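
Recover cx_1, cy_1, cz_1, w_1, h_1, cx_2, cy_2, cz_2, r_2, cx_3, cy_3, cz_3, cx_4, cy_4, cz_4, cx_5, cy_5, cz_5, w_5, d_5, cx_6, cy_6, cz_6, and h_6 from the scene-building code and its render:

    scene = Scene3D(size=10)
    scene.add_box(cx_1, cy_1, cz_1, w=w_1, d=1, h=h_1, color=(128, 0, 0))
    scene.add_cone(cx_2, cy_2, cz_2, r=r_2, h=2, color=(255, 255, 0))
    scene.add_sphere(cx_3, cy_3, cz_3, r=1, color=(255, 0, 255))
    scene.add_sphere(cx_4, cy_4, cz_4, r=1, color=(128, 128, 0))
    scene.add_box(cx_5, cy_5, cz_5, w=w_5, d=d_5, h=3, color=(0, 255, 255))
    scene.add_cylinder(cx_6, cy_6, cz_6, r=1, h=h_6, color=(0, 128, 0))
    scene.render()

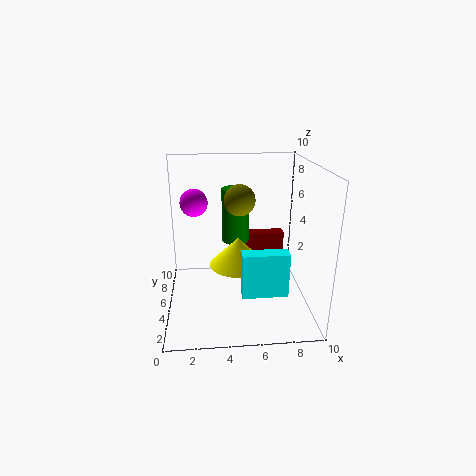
cx_1 = 6, cy_1 = 8, cz_1 = 2, w_1 = 3, h_1 = 2, cx_2 = 5, cy_2 = 5, cz_2 = 3, r_2 = 2, cx_3 = 2, cy_3 = 7, cz_3 = 7, cx_4 = 5, cy_4 = 4, cz_4 = 8, cx_5 = 5, cy_5 = 2, cz_5 = 2, w_5 = 3, d_5 = 1, cx_6 = 5, cy_6 = 7, cz_6 = 4, h_6 = 4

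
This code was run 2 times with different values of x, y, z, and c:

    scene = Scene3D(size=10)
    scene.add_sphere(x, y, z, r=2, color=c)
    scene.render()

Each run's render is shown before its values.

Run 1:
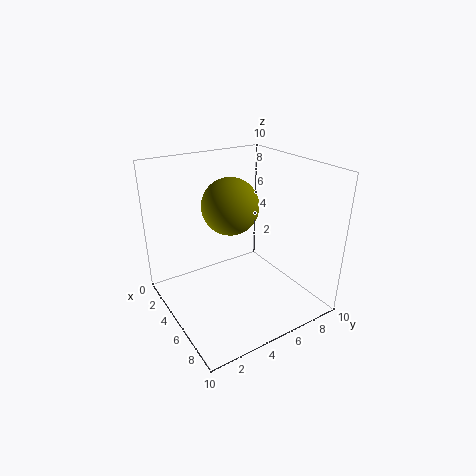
x = 4; y = 5; z = 7; c = 'olive'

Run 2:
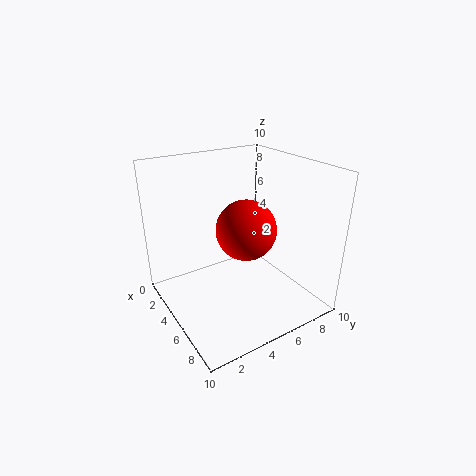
x = 6; y = 5; z = 6; c = 'red'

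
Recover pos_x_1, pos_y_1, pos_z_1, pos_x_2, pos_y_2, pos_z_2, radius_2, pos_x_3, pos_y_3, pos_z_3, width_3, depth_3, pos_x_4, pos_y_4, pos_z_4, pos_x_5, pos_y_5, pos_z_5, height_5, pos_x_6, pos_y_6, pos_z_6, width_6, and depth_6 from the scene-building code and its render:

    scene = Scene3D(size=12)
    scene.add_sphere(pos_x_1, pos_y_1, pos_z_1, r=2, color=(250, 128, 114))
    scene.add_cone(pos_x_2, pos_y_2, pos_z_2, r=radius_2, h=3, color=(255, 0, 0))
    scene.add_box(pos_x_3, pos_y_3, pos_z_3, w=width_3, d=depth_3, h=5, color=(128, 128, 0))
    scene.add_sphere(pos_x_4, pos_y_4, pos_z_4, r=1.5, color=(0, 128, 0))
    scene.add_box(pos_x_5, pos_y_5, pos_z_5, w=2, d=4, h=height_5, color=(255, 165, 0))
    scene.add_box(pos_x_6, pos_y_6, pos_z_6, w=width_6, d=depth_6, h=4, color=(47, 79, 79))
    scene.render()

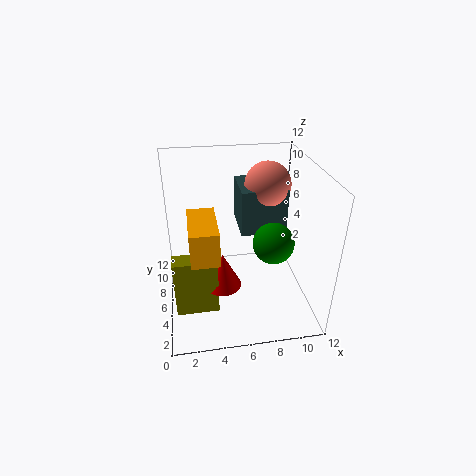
pos_x_1 = 9
pos_y_1 = 8.5
pos_z_1 = 9.5
pos_x_2 = 4.5
pos_y_2 = 4.5
pos_z_2 = 2.5
radius_2 = 1.5
pos_x_3 = 0.5
pos_y_3 = 3.5
pos_z_3 = 0.5
width_3 = 3.5
depth_3 = 1.5
pos_x_4 = 8
pos_y_4 = 2.5
pos_z_4 = 7.5
pos_x_5 = 2
pos_y_5 = 1
pos_z_5 = 7
height_5 = 2.5
pos_x_6 = 6.5
pos_y_6 = 7
pos_z_6 = 5.5
width_6 = 4
depth_6 = 4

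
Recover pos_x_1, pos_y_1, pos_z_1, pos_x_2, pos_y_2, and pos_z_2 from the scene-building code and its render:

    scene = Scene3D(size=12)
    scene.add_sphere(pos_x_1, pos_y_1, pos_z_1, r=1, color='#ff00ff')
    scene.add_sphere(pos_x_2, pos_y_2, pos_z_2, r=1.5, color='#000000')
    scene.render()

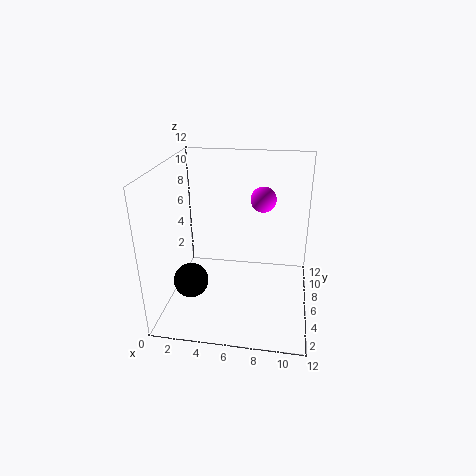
pos_x_1 = 8, pos_y_1 = 6, pos_z_1 = 9.5, pos_x_2 = 2, pos_y_2 = 5, pos_z_2 = 2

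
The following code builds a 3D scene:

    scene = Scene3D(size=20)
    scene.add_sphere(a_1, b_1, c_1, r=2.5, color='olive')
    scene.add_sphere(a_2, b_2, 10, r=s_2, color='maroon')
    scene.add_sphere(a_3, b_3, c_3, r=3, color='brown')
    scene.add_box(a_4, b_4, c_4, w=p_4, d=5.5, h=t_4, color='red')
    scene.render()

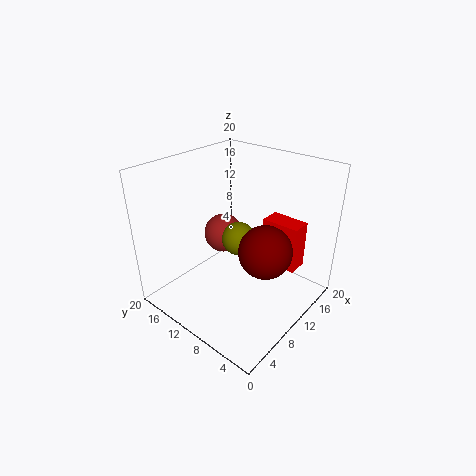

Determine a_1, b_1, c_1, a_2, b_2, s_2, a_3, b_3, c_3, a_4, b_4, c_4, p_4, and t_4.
a_1 = 12.5
b_1 = 12
c_1 = 8
a_2 = 9.5
b_2 = 5
s_2 = 3.5
a_3 = 13
b_3 = 15.5
c_3 = 7.5
a_4 = 14.5
b_4 = 3.5
c_4 = 4.5
p_4 = 3
t_4 = 7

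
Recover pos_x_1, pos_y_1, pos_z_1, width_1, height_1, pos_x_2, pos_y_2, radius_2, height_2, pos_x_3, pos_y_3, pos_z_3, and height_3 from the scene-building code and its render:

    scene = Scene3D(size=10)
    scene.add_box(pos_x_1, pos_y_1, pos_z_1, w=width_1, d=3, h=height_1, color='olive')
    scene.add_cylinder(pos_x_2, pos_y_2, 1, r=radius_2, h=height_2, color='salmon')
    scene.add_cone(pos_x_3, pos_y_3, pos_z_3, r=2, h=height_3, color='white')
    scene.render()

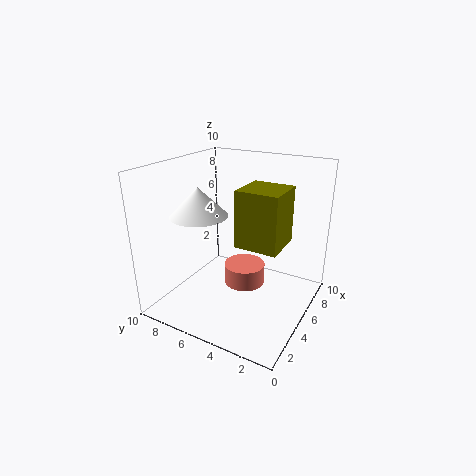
pos_x_1 = 4.5
pos_y_1 = 2
pos_z_1 = 4.5
width_1 = 3
height_1 = 4
pos_x_2 = 6
pos_y_2 = 5
radius_2 = 1.5
height_2 = 1.5
pos_x_3 = 4
pos_y_3 = 7.5
pos_z_3 = 6.5
height_3 = 2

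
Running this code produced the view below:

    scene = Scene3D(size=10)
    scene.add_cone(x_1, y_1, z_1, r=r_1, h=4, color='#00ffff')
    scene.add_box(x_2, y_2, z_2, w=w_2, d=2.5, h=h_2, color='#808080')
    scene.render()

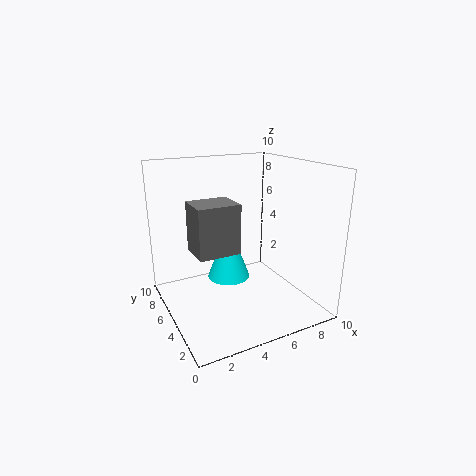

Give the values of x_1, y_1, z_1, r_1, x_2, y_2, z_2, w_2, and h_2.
x_1 = 4.5; y_1 = 5.5; z_1 = 2; r_1 = 1.5; x_2 = 2; y_2 = 4.5; z_2 = 4; w_2 = 3; h_2 = 3.5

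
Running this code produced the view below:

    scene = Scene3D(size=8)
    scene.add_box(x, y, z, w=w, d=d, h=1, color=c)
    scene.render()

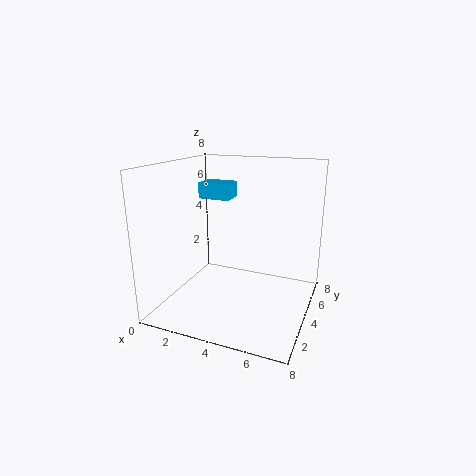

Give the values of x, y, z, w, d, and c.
x = 0.5; y = 6; z = 5.5; w = 2; d = 1.5; c = 'deepskyblue'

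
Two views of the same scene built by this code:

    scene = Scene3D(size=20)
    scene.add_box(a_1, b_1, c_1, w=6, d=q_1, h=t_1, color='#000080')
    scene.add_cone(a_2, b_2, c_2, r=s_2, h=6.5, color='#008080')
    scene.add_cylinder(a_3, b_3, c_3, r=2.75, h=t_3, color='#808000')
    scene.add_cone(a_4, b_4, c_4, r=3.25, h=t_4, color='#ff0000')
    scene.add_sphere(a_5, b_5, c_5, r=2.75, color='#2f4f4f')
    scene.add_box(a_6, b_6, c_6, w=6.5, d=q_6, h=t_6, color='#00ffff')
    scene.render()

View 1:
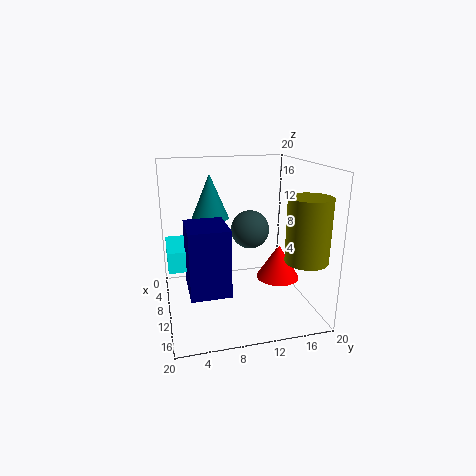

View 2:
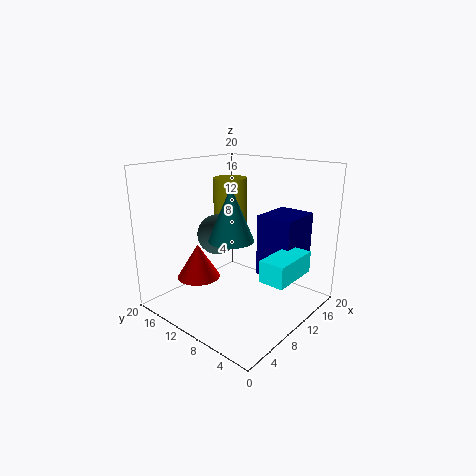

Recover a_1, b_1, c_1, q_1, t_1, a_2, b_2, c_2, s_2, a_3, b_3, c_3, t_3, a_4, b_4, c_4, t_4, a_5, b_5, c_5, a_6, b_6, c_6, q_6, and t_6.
a_1 = 11
b_1 = 2.5
c_1 = 5
q_1 = 5
t_1 = 8.5
a_2 = 5.25
b_2 = 7
c_2 = 11.75
s_2 = 2.75
a_3 = 16.5
b_3 = 17.25
c_3 = 8.5
t_3 = 8.25
a_4 = 8.5
b_4 = 16.75
c_4 = 2.5
t_4 = 5.25
a_5 = 8.25
b_5 = 12.25
c_5 = 10.5
a_6 = 6.25
b_6 = 0.25
c_6 = 7
q_6 = 3.25
t_6 = 2.75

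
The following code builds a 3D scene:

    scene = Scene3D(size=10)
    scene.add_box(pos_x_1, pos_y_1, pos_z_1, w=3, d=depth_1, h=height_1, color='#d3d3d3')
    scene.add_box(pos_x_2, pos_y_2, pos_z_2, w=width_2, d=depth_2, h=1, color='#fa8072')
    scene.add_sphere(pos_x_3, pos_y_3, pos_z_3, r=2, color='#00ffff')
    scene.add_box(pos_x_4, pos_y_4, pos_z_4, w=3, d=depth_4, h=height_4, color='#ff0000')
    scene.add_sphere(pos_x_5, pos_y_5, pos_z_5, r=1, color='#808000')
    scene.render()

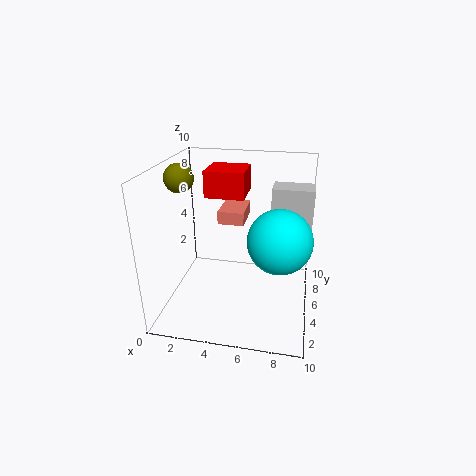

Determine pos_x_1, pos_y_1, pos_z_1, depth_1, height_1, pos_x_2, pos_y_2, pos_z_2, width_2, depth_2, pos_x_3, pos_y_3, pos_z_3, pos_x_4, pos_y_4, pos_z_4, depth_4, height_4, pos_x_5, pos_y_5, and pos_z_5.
pos_x_1 = 7, pos_y_1 = 7, pos_z_1 = 4, depth_1 = 2, height_1 = 4, pos_x_2 = 3, pos_y_2 = 7, pos_z_2 = 5, width_2 = 2, depth_2 = 3, pos_x_3 = 8, pos_y_3 = 3, pos_z_3 = 6, pos_x_4 = 2, pos_y_4 = 7, pos_z_4 = 7, depth_4 = 3, height_4 = 2, pos_x_5 = 1, pos_y_5 = 5, pos_z_5 = 9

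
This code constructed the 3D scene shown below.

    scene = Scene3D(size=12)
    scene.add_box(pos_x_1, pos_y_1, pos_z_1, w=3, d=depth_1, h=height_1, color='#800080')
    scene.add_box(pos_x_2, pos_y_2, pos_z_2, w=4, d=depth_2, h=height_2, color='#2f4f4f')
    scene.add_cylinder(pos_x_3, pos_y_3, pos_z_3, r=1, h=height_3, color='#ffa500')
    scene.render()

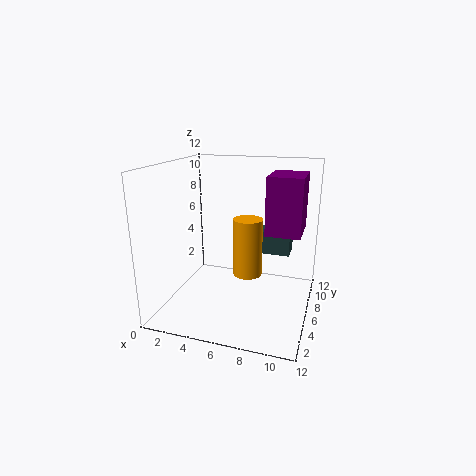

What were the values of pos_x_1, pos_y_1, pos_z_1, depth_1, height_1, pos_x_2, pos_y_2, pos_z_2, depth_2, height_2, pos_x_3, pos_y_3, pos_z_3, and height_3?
pos_x_1 = 8
pos_y_1 = 7
pos_z_1 = 6
depth_1 = 4
height_1 = 5
pos_x_2 = 6
pos_y_2 = 8
pos_z_2 = 4
depth_2 = 2
height_2 = 2
pos_x_3 = 8
pos_y_3 = 2
pos_z_3 = 5
height_3 = 4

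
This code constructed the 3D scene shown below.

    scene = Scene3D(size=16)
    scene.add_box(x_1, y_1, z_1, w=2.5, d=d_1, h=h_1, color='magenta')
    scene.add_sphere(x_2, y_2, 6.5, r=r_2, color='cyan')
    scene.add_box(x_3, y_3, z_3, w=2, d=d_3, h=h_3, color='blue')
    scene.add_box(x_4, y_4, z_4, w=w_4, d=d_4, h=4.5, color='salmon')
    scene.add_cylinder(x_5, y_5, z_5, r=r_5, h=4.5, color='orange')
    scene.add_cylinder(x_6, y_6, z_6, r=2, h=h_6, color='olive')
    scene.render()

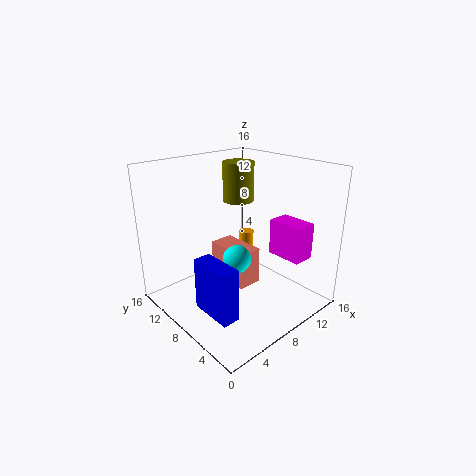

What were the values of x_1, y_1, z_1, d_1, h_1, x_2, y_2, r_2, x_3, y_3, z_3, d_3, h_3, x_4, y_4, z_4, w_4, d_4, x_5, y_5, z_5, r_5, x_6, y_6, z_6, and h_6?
x_1 = 11; y_1 = 2; z_1 = 6; d_1 = 4; h_1 = 4; x_2 = 6.5; y_2 = 6.5; r_2 = 1.5; x_3 = 3; y_3 = 4.5; z_3 = 0.5; d_3 = 5; h_3 = 6; x_4 = 8.5; y_4 = 8; z_4 = 1; w_4 = 3; d_4 = 5.5; x_5 = 15; y_5 = 14; z_5 = 0.5; r_5 = 1; x_6 = 13; y_6 = 13.5; z_6 = 10; h_6 = 5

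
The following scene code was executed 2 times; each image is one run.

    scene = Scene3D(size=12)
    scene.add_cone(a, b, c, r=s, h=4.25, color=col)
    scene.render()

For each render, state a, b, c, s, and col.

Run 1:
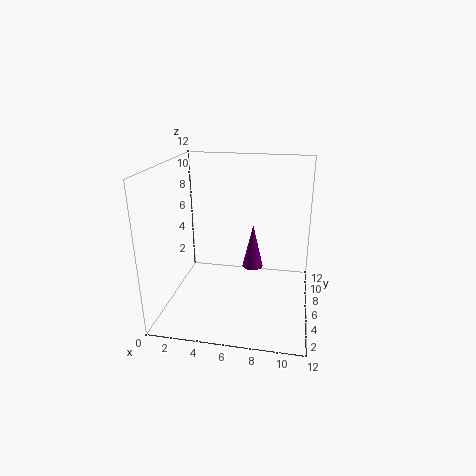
a = 6.75, b = 9.75, c = 1.5, s = 1, col = 'purple'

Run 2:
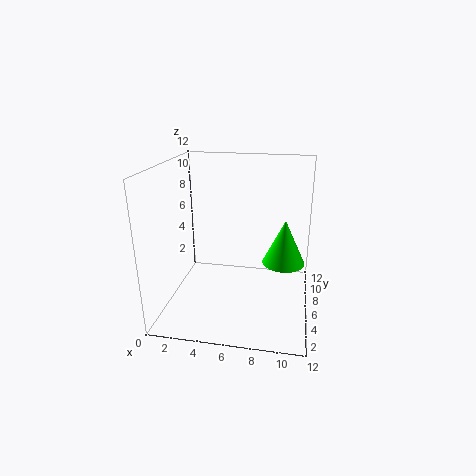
a = 9.75, b = 9.5, c = 2.25, s = 2, col = 'lime'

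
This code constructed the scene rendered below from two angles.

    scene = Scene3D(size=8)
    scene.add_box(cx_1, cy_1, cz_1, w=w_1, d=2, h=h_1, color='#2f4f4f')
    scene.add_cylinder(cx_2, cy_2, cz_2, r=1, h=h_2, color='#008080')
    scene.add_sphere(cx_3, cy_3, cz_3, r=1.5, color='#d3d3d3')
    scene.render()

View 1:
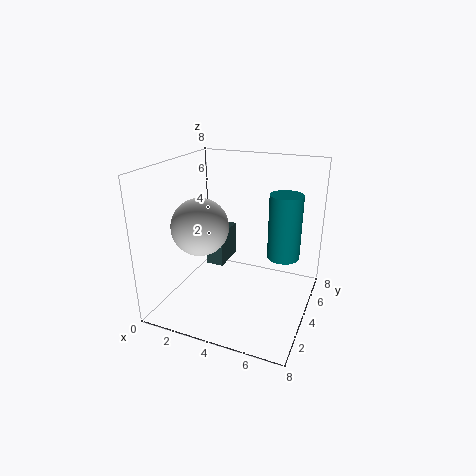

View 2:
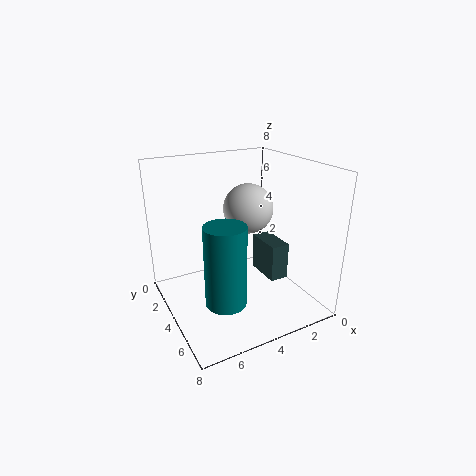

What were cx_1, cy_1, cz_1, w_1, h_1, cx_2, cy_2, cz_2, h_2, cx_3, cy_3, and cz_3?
cx_1 = 2; cy_1 = 4; cz_1 = 2; w_1 = 1; h_1 = 2; cx_2 = 6; cy_2 = 6.5; cz_2 = 2; h_2 = 4; cx_3 = 2.5; cy_3 = 2.5; cz_3 = 5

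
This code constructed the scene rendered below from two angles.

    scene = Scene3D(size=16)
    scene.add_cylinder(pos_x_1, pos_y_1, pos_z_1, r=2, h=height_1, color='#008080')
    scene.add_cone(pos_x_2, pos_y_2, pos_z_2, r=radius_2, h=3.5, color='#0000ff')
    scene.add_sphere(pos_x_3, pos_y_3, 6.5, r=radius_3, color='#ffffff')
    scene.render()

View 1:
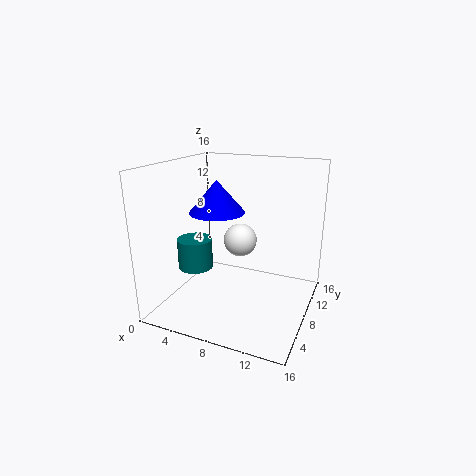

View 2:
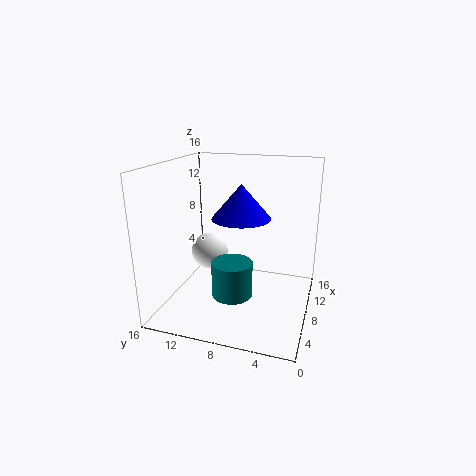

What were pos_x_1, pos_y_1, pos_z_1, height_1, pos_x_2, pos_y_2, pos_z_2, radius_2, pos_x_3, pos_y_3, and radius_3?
pos_x_1 = 3; pos_y_1 = 7; pos_z_1 = 4; height_1 = 3.5; pos_x_2 = 6; pos_y_2 = 7; pos_z_2 = 11; radius_2 = 3; pos_x_3 = 7; pos_y_3 = 11; radius_3 = 2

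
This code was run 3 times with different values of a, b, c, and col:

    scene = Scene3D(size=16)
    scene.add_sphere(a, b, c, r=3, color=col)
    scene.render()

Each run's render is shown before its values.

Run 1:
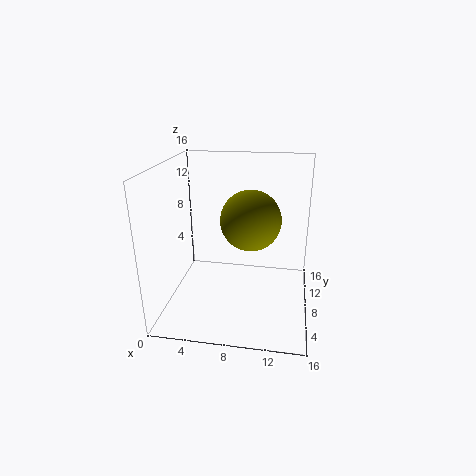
a = 9.75, b = 5.25, c = 11.25, col = 'olive'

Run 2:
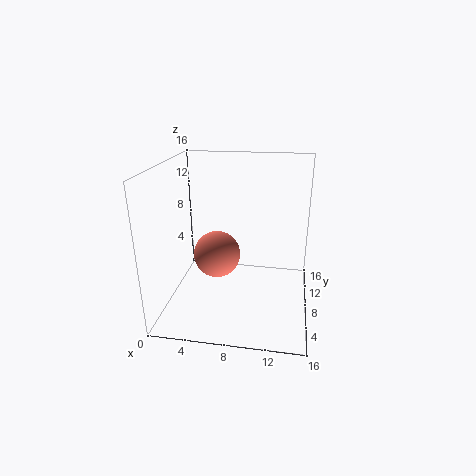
a = 4.5, b = 12.25, c = 3.5, col = 'salmon'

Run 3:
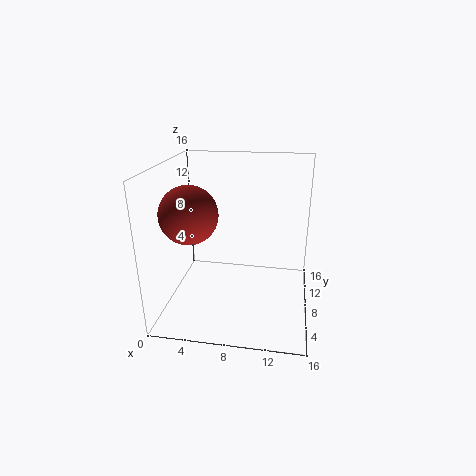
a = 3.5, b = 5, c = 11.5, col = 'brown'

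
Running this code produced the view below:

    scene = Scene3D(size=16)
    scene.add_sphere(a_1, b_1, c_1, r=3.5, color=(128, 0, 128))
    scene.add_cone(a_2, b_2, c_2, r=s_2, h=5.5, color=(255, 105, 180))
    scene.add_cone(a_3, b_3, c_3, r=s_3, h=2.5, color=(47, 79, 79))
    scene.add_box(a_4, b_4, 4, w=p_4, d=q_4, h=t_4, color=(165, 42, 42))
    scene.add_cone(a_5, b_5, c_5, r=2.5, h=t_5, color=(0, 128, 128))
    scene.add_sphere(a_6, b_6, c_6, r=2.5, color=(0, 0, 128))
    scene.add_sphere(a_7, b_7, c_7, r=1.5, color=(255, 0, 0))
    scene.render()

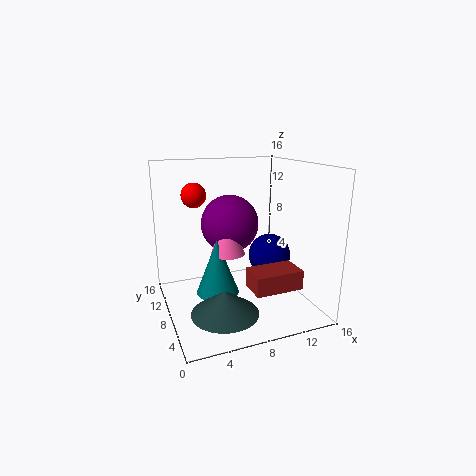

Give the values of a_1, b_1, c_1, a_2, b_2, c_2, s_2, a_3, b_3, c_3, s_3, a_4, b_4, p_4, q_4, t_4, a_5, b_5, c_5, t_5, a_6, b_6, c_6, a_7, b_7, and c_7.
a_1 = 8.5
b_1 = 12
c_1 = 8.5
a_2 = 7.5
b_2 = 10
c_2 = 5.5
s_2 = 2
a_3 = 5
b_3 = 4
c_3 = 1.5
s_3 = 3.5
a_4 = 7.5
b_4 = 1.5
p_4 = 5
q_4 = 3
t_4 = 2
a_5 = 6
b_5 = 9.5
c_5 = 1
t_5 = 6.5
a_6 = 12.5
b_6 = 9
c_6 = 5
a_7 = 4.5
b_7 = 13.5
c_7 = 12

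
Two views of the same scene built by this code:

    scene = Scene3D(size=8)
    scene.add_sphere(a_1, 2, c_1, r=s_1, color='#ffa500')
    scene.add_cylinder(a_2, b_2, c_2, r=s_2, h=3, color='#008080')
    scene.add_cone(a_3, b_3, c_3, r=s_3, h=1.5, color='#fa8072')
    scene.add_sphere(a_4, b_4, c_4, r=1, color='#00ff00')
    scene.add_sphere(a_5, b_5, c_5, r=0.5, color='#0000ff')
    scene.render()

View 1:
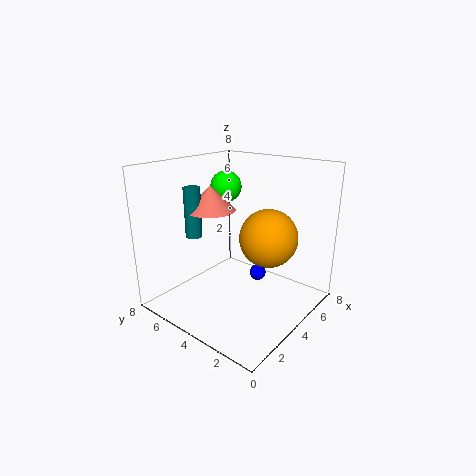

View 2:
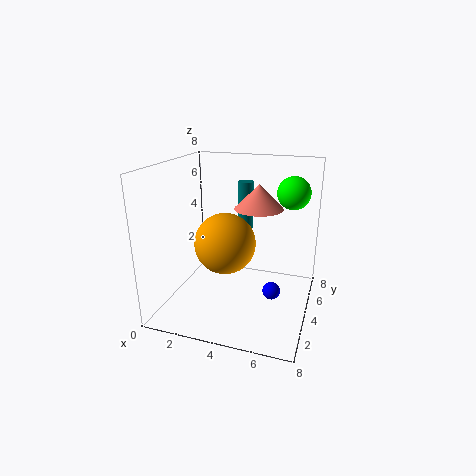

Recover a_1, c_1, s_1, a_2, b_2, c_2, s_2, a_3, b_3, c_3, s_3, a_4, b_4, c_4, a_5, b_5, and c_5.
a_1 = 4; c_1 = 4.5; s_1 = 1.5; a_2 = 3.5; b_2 = 7; c_2 = 3.5; s_2 = 0.5; a_3 = 4.5; b_3 = 6.5; c_3 = 5; s_3 = 1.5; a_4 = 6.5; b_4 = 7; c_4 = 6; a_5 = 6; b_5 = 4; c_5 = 1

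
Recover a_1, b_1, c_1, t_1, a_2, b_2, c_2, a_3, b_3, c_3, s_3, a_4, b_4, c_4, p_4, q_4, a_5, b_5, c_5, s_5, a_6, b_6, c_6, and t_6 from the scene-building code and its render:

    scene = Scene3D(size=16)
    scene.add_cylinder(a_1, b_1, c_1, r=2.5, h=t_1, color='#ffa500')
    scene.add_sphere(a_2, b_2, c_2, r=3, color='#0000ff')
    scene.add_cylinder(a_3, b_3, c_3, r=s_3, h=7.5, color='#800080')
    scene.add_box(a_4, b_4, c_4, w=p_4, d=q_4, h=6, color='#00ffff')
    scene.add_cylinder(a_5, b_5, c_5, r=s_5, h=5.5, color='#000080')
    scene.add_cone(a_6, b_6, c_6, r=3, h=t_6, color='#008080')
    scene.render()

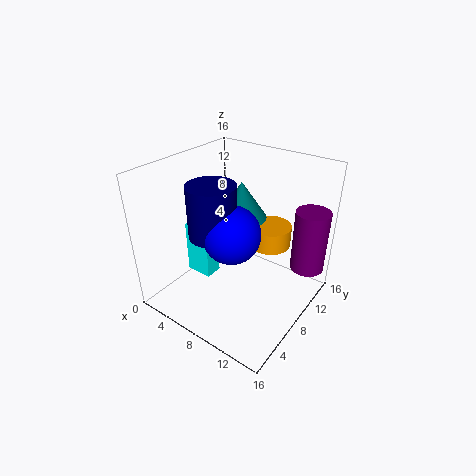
a_1 = 9.5, b_1 = 12.5, c_1 = 5.5, t_1 = 2.5, a_2 = 9, b_2 = 5.5, c_2 = 10, a_3 = 14, b_3 = 14, c_3 = 3, s_3 = 2, a_4 = 3, b_4 = 5, c_4 = 3.5, p_4 = 3, q_4 = 2, a_5 = 7, b_5 = 5, c_5 = 9.5, s_5 = 2.5, a_6 = 6, b_6 = 11.5, c_6 = 8.5, t_6 = 4.5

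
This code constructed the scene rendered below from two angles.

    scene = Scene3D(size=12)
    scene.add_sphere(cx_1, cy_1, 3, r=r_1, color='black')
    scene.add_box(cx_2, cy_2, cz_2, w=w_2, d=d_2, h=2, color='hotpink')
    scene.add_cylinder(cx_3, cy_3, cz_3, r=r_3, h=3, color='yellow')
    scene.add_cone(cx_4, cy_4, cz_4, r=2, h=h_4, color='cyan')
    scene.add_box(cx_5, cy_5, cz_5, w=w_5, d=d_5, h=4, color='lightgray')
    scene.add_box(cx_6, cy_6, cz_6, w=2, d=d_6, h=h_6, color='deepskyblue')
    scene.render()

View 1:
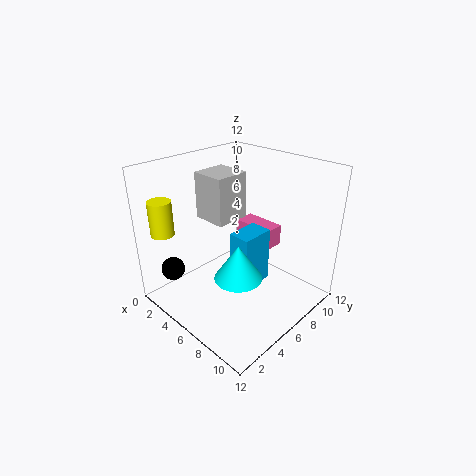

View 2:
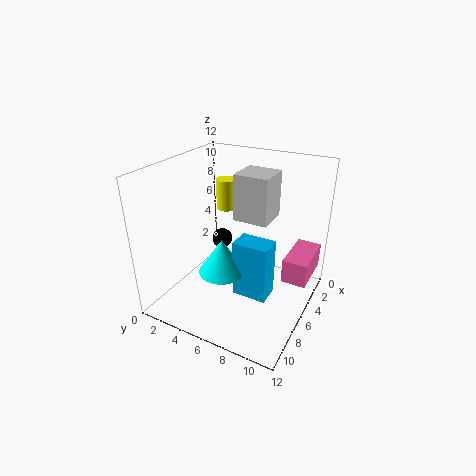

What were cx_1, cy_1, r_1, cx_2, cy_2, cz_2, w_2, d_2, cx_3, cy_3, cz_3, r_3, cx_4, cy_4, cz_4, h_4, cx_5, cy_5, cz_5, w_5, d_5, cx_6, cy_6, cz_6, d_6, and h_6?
cx_1 = 2; cy_1 = 2; r_1 = 1; cx_2 = 2; cy_2 = 10; cz_2 = 3; w_2 = 4; d_2 = 2; cx_3 = 1; cy_3 = 2; cz_3 = 6; r_3 = 1; cx_4 = 7; cy_4 = 5; cz_4 = 3; h_4 = 3; cx_5 = 2; cy_5 = 5; cz_5 = 7; w_5 = 3; d_5 = 3; cx_6 = 5; cy_6 = 6; cz_6 = 1; d_6 = 3; h_6 = 5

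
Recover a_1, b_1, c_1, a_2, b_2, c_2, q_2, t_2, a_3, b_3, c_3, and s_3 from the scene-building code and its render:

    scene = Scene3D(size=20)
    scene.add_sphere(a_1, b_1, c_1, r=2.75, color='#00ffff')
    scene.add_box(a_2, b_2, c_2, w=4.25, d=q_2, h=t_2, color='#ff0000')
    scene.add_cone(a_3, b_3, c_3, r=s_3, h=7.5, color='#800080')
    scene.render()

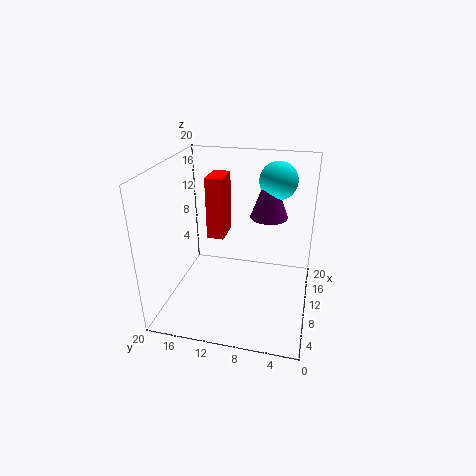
a_1 = 15.75, b_1 = 5.5, c_1 = 16.75, a_2 = 11.25, b_2 = 12.5, c_2 = 8.75, q_2 = 2.5, t_2 = 9, a_3 = 14.75, b_3 = 6.5, c_3 = 11.5, s_3 = 2.75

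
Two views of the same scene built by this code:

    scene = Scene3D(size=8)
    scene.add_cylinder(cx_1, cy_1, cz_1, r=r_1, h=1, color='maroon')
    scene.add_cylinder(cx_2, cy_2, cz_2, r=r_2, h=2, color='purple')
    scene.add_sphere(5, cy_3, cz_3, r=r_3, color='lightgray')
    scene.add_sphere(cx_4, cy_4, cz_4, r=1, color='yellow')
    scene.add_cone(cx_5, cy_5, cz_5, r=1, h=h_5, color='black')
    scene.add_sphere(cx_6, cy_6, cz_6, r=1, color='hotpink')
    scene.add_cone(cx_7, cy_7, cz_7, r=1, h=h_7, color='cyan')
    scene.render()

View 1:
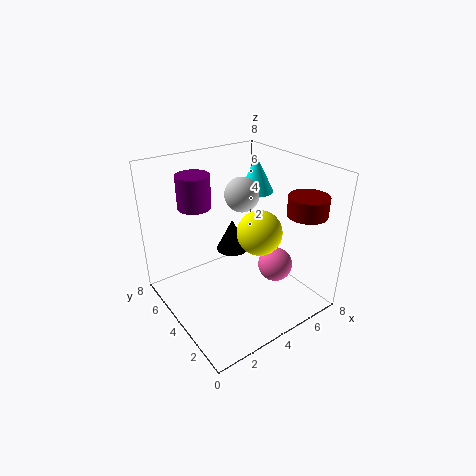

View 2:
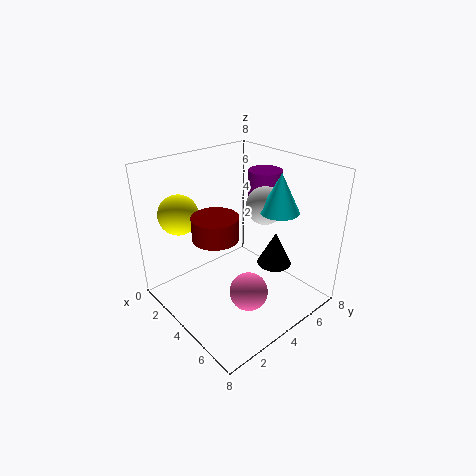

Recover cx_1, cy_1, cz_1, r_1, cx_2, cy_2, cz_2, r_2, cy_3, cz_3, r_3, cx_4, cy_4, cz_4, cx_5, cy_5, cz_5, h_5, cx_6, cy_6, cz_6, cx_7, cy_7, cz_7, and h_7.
cx_1 = 6
cy_1 = 1
cz_1 = 6
r_1 = 1
cx_2 = 3
cy_2 = 7
cz_2 = 5
r_2 = 1
cy_3 = 5
cz_3 = 6
r_3 = 1
cx_4 = 3
cy_4 = 1
cz_4 = 6
cx_5 = 5
cy_5 = 6
cz_5 = 2
h_5 = 2
cx_6 = 6
cy_6 = 3
cz_6 = 2
cx_7 = 6
cy_7 = 5
cz_7 = 6
h_7 = 2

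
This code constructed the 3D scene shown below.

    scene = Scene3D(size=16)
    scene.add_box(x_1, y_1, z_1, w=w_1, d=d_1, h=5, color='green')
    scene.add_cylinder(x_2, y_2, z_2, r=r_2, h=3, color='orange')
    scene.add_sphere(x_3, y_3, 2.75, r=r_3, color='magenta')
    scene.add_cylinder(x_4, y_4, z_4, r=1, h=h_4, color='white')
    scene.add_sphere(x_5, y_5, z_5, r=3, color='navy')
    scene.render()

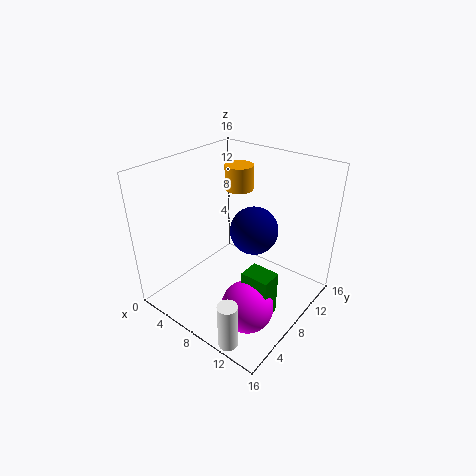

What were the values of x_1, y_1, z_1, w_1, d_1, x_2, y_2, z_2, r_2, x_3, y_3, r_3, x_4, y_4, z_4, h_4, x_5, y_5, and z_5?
x_1 = 11, y_1 = 4.75, z_1 = 1.5, w_1 = 3, d_1 = 2.25, x_2 = 4.25, y_2 = 13, z_2 = 11.25, r_2 = 1.75, x_3 = 12, y_3 = 4.5, r_3 = 2.75, x_4 = 12.25, y_4 = 1, z_4 = 0.5, h_4 = 5, x_5 = 7, y_5 = 12.5, z_5 = 6.5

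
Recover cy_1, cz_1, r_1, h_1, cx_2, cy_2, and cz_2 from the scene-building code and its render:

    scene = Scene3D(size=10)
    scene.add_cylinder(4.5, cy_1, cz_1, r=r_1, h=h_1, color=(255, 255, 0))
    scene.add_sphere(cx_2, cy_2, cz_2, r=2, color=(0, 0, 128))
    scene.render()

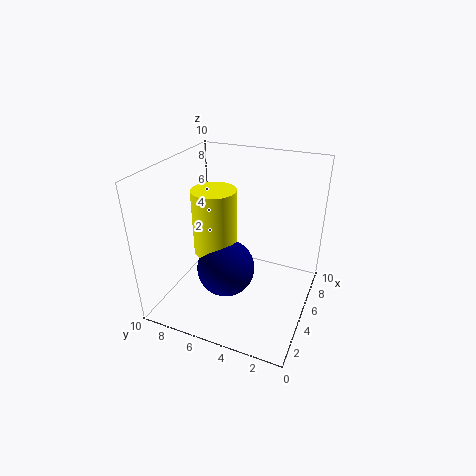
cy_1 = 6.5; cz_1 = 4; r_1 = 1.5; h_1 = 4.5; cx_2 = 4; cy_2 = 5.5; cz_2 = 3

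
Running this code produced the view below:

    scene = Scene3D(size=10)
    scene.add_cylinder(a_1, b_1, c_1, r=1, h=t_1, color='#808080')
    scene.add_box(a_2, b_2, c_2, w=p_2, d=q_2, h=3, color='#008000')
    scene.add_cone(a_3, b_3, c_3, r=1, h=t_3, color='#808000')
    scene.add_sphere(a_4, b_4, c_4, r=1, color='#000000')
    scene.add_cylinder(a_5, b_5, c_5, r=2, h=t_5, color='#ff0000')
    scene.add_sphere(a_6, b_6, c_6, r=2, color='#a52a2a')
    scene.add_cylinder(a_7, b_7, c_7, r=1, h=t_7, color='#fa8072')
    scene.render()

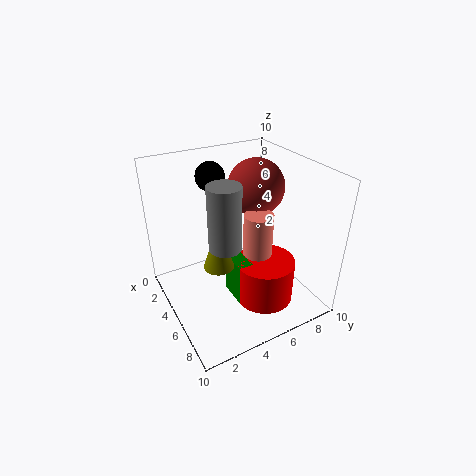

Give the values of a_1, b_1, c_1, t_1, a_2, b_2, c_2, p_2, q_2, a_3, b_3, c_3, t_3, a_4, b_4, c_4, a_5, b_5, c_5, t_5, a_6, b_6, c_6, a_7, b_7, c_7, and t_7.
a_1 = 7; b_1 = 3; c_1 = 6; t_1 = 4; a_2 = 5; b_2 = 4; c_2 = 1; p_2 = 2; q_2 = 1; a_3 = 6; b_3 = 3; c_3 = 4; t_3 = 3; a_4 = 3; b_4 = 4; c_4 = 9; a_5 = 7; b_5 = 6; c_5 = 1; t_5 = 3; a_6 = 4; b_6 = 7; c_6 = 8; a_7 = 6; b_7 = 6; c_7 = 3; t_7 = 4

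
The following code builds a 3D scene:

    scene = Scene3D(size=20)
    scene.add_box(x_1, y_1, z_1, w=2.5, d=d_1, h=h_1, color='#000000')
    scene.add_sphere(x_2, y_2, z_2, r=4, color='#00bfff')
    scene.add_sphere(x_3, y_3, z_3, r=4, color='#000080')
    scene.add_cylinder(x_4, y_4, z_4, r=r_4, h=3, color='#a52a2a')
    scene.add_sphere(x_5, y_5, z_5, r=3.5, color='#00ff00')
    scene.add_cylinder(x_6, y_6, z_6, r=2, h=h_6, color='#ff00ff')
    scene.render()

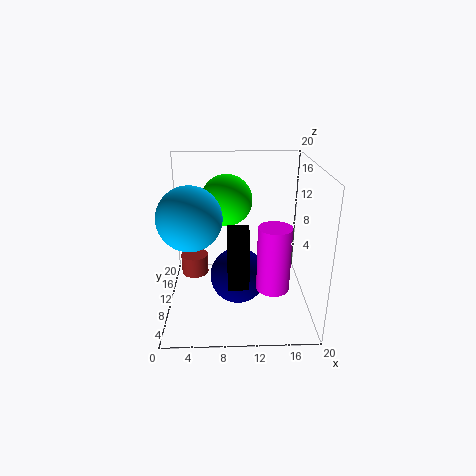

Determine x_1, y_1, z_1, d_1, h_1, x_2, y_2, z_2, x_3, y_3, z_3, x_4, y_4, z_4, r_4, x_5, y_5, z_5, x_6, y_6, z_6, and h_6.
x_1 = 8.5, y_1 = 1, z_1 = 7.5, d_1 = 3, h_1 = 7, x_2 = 4, y_2 = 6, z_2 = 14.5, x_3 = 10, y_3 = 10, z_3 = 4, x_4 = 3.5, y_4 = 13, z_4 = 3, r_4 = 2, x_5 = 8.5, y_5 = 11.5, z_5 = 15, x_6 = 14, y_6 = 3, z_6 = 6.5, h_6 = 8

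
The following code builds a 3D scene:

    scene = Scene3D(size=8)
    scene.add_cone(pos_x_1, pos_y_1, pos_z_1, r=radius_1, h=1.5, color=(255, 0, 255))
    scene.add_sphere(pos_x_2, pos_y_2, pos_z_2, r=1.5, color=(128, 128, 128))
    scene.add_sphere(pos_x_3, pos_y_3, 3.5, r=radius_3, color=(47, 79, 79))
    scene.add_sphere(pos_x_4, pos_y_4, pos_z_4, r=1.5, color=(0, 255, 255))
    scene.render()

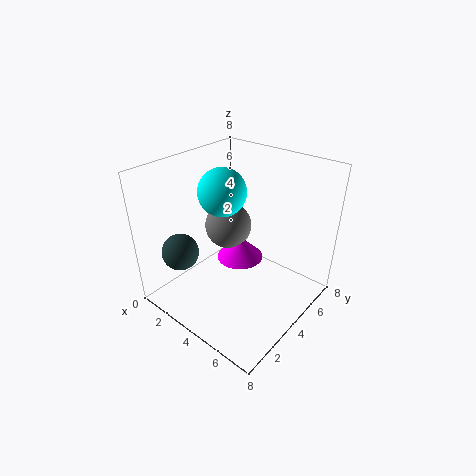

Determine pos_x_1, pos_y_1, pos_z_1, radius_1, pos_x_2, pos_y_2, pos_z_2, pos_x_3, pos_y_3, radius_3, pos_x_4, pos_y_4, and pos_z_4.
pos_x_1 = 2.5, pos_y_1 = 6, pos_z_1 = 1, radius_1 = 1.5, pos_x_2 = 1.5, pos_y_2 = 6, pos_z_2 = 3, pos_x_3 = 2, pos_y_3 = 1.5, radius_3 = 1, pos_x_4 = 1.5, pos_y_4 = 5.5, pos_z_4 = 5.5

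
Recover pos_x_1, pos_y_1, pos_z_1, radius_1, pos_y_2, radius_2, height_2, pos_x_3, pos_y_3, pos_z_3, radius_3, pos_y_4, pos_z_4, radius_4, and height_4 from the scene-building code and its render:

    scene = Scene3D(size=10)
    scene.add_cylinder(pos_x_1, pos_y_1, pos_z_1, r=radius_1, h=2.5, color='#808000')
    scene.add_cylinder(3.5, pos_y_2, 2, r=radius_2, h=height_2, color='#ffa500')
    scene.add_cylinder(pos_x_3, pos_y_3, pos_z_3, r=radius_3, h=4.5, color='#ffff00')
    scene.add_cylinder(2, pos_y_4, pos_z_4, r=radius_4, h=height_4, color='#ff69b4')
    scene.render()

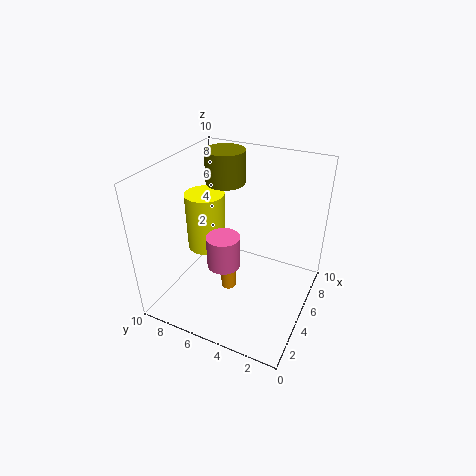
pos_x_1 = 8, pos_y_1 = 7.5, pos_z_1 = 7.5, radius_1 = 1.5, pos_y_2 = 5, radius_2 = 0.5, height_2 = 2.5, pos_x_3 = 6.5, pos_y_3 = 8.5, pos_z_3 = 2.5, radius_3 = 1.5, pos_y_4 = 4.5, pos_z_4 = 5, radius_4 = 1, height_4 = 2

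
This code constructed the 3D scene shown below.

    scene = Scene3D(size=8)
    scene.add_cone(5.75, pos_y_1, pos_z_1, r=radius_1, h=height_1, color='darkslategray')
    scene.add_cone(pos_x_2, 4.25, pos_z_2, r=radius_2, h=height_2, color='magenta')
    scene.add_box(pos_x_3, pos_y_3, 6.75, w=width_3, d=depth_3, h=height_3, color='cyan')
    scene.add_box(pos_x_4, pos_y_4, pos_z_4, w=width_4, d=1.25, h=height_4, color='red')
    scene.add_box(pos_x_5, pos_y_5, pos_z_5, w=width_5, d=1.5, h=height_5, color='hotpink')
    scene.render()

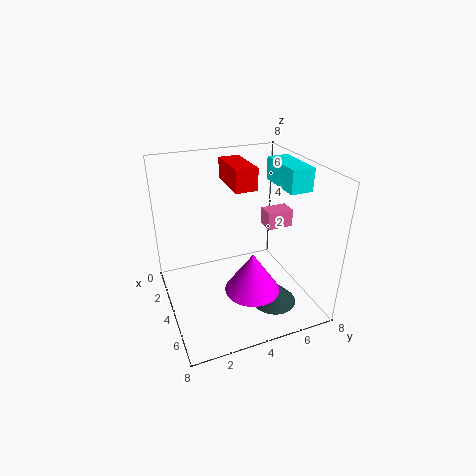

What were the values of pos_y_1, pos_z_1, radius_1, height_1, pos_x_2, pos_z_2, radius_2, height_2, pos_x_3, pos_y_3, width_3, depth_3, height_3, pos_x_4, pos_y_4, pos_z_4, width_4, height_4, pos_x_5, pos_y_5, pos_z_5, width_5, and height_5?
pos_y_1 = 5.5; pos_z_1 = 0.5; radius_1 = 1.25; height_1 = 1.25; pos_x_2 = 5.5; pos_z_2 = 1.5; radius_2 = 1.5; height_2 = 2.25; pos_x_3 = 2.75; pos_y_3 = 6.25; width_3 = 2.75; depth_3 = 1.25; height_3 = 1.25; pos_x_4 = 1; pos_y_4 = 4; pos_z_4 = 6.5; width_4 = 2.75; height_4 = 1.25; pos_x_5 = 3.25; pos_y_5 = 5.75; pos_z_5 = 4.25; width_5 = 1; height_5 = 1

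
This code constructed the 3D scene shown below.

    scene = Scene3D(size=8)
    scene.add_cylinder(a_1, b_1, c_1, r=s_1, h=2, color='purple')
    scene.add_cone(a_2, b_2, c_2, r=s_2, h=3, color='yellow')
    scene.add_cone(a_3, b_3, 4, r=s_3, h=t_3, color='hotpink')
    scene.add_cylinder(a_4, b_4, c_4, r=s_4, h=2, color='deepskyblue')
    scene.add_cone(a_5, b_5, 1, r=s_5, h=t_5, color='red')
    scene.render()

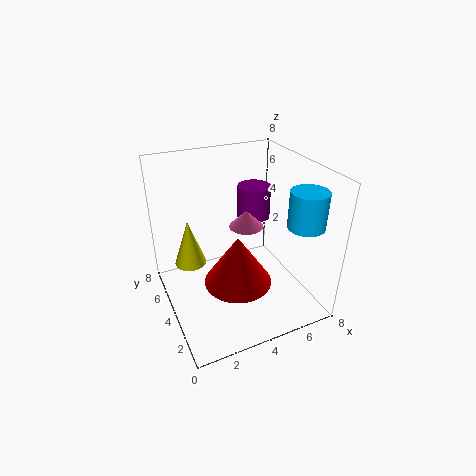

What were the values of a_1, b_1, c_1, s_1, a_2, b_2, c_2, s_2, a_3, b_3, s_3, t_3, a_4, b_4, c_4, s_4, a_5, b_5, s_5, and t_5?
a_1 = 6
b_1 = 6
c_1 = 4
s_1 = 1
a_2 = 2
b_2 = 7
c_2 = 1
s_2 = 1
a_3 = 5
b_3 = 5
s_3 = 1
t_3 = 1
a_4 = 7
b_4 = 2
c_4 = 5
s_4 = 1
a_5 = 4
b_5 = 4
s_5 = 2
t_5 = 3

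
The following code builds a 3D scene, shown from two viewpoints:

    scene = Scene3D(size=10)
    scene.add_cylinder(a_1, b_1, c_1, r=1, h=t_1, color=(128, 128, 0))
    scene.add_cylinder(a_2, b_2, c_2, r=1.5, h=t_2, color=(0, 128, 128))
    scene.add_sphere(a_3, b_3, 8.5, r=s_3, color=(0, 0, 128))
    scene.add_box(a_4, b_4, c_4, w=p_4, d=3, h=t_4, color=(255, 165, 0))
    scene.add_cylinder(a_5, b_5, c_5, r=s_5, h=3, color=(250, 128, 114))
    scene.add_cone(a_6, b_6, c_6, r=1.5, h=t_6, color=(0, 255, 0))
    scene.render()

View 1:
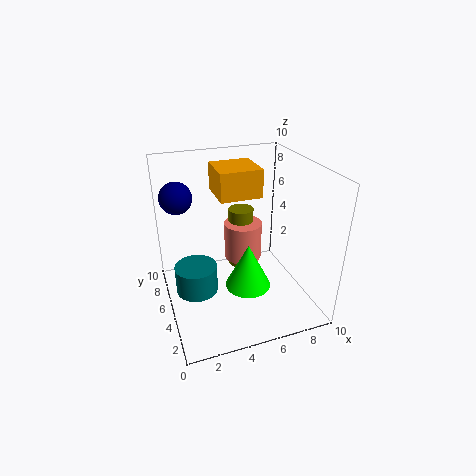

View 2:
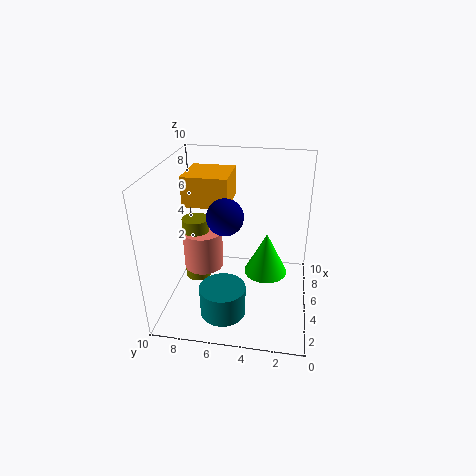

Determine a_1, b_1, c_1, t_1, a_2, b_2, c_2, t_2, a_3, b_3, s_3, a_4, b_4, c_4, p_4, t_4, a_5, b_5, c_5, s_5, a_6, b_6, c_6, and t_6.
a_1 = 6.5
b_1 = 8.5
c_1 = 0.5
t_1 = 5
a_2 = 2
b_2 = 5.5
c_2 = 1
t_2 = 2
a_3 = 1
b_3 = 5
s_3 = 1
a_4 = 4
b_4 = 5.5
c_4 = 7.5
p_4 = 3
t_4 = 2
a_5 = 6.5
b_5 = 8
c_5 = 1.5
s_5 = 1.5
a_6 = 5
b_6 = 3
c_6 = 2.5
t_6 = 3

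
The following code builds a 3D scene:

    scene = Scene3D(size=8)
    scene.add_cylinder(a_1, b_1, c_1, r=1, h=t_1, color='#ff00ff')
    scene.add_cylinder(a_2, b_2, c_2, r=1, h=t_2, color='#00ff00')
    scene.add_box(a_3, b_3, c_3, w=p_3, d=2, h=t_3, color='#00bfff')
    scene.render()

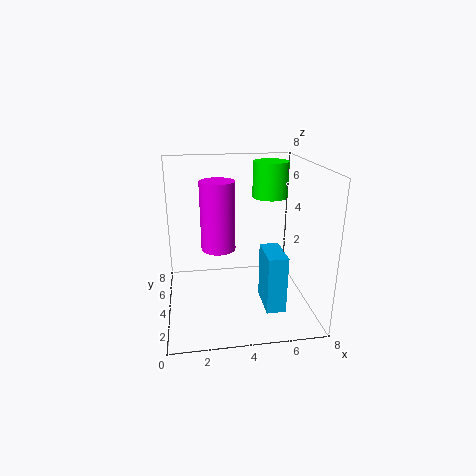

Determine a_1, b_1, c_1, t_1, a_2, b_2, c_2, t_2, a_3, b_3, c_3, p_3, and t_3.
a_1 = 3
b_1 = 5
c_1 = 3
t_1 = 4
a_2 = 6
b_2 = 5
c_2 = 6
t_2 = 2
a_3 = 5
b_3 = 1
c_3 = 1
p_3 = 1
t_3 = 3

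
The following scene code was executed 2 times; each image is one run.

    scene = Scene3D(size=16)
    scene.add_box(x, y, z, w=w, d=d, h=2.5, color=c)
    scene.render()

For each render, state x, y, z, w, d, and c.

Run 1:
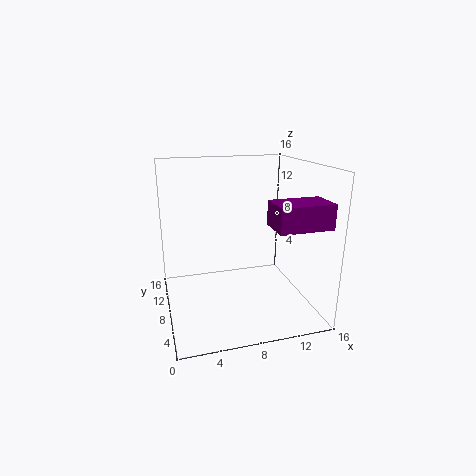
x = 10
y = 1
z = 10.5
w = 5.5
d = 3.5
c = 'purple'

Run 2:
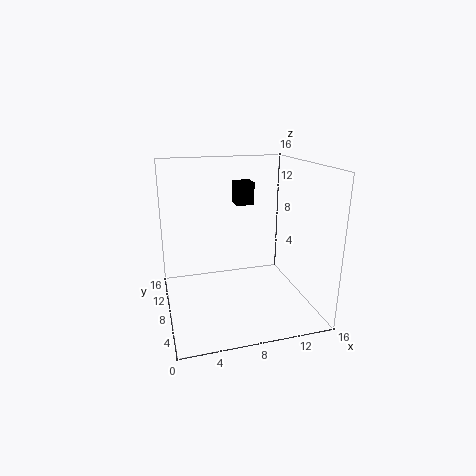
x = 8
y = 8.5
z = 11.5
w = 2
d = 2
c = 'black'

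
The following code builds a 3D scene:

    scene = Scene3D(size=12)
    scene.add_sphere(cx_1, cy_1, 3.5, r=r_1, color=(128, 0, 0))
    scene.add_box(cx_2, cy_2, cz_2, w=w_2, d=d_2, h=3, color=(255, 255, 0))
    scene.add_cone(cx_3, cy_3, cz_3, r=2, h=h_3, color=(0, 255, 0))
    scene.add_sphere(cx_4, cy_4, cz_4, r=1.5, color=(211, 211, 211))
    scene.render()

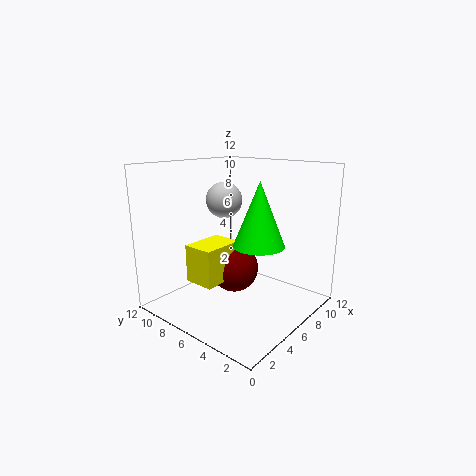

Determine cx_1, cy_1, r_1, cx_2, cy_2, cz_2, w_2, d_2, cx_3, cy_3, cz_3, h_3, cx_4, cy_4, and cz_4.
cx_1 = 5.5
cy_1 = 6
r_1 = 2
cx_2 = 2
cy_2 = 5.5
cz_2 = 3
w_2 = 3.5
d_2 = 2.5
cx_3 = 5.5
cy_3 = 3.5
cz_3 = 6
h_3 = 5
cx_4 = 6
cy_4 = 7.5
cz_4 = 9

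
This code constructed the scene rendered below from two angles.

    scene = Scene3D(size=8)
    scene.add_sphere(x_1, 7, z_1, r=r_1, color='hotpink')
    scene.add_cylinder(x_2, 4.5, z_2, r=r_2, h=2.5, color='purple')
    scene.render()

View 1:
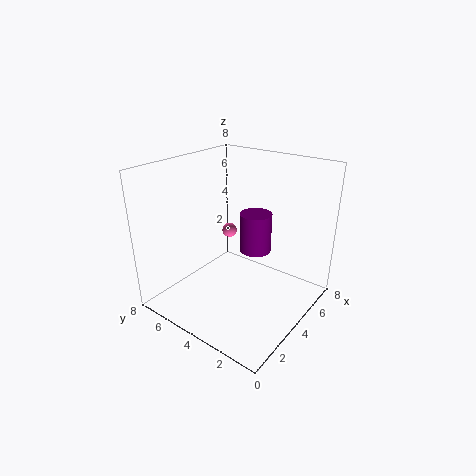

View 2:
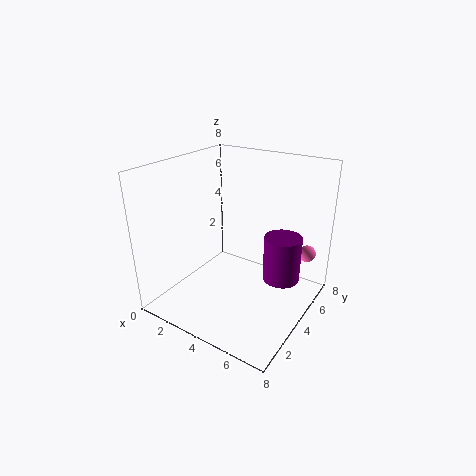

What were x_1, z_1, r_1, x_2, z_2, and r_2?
x_1 = 7
z_1 = 2.5
r_1 = 0.5
x_2 = 6.5
z_2 = 2
r_2 = 1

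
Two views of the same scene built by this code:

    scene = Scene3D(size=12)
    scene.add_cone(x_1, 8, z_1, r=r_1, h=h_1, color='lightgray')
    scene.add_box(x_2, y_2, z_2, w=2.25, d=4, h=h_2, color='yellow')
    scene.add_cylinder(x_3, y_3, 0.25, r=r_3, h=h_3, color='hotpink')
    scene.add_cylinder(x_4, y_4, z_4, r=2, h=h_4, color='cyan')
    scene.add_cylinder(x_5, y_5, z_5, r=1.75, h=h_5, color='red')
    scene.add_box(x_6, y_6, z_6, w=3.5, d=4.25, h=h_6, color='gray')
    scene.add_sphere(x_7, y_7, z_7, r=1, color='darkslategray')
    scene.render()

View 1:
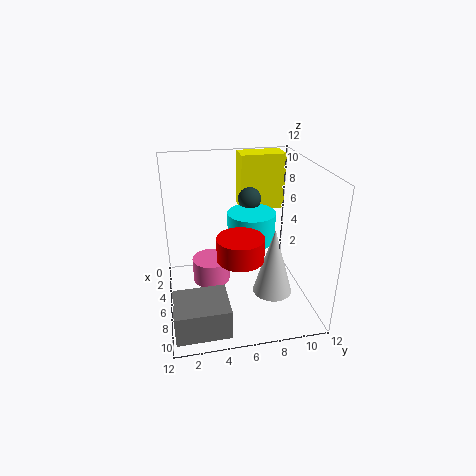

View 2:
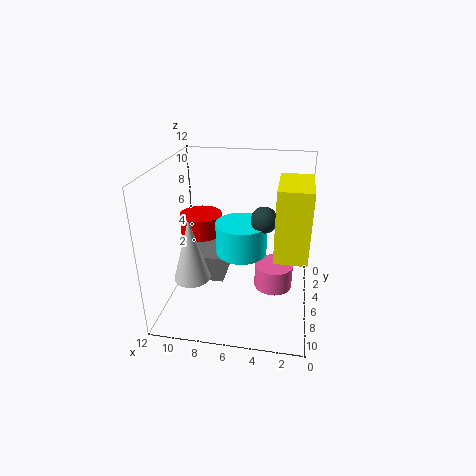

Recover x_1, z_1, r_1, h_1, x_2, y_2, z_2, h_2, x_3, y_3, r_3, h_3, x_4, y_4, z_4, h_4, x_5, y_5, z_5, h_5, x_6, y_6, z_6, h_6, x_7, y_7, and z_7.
x_1 = 9.5; z_1 = 3; r_1 = 1.5; h_1 = 5.25; x_2 = 0.5; y_2 = 7; z_2 = 7; h_2 = 5; x_3 = 3; y_3 = 4; r_3 = 1.75; h_3 = 2.25; x_4 = 5.5; y_4 = 7.25; z_4 = 5.5; h_4 = 2.5; x_5 = 9.25; y_5 = 5.5; z_5 = 6; h_5 = 1.75; x_6 = 7.75; y_6 = 0.25; z_6 = 0.25; h_6 = 2.5; x_7 = 3.75; y_7 = 7.5; z_7 = 8.5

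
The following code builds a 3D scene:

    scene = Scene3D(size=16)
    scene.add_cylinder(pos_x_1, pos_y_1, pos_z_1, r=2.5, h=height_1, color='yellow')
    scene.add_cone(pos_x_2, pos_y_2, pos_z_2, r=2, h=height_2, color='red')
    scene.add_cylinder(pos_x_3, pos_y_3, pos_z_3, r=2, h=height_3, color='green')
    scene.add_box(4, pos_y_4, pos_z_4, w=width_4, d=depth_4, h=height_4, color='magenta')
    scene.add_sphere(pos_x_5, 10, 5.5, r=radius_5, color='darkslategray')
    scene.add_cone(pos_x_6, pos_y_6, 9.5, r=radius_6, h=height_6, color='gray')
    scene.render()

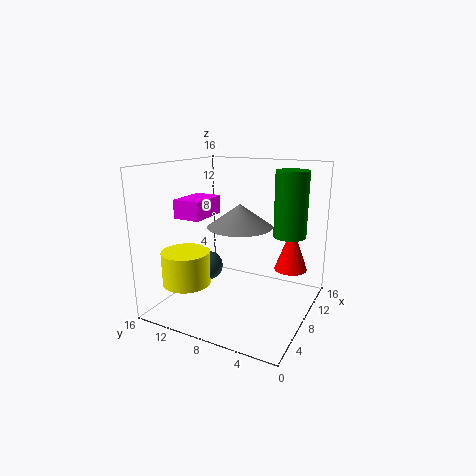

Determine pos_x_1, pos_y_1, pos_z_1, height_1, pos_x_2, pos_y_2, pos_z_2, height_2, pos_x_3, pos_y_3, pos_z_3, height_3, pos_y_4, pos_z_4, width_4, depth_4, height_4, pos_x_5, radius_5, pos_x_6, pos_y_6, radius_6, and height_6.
pos_x_1 = 3
pos_y_1 = 11.5
pos_z_1 = 4
height_1 = 3.5
pos_x_2 = 13.5
pos_y_2 = 3.5
pos_z_2 = 3
height_2 = 5.5
pos_x_3 = 14
pos_y_3 = 4
pos_z_3 = 7
height_3 = 8
pos_y_4 = 10.5
pos_z_4 = 10.5
width_4 = 4.5
depth_4 = 3
height_4 = 2
pos_x_5 = 5
radius_5 = 1.5
pos_x_6 = 7.5
pos_y_6 = 7.5
radius_6 = 3.5
height_6 = 2.5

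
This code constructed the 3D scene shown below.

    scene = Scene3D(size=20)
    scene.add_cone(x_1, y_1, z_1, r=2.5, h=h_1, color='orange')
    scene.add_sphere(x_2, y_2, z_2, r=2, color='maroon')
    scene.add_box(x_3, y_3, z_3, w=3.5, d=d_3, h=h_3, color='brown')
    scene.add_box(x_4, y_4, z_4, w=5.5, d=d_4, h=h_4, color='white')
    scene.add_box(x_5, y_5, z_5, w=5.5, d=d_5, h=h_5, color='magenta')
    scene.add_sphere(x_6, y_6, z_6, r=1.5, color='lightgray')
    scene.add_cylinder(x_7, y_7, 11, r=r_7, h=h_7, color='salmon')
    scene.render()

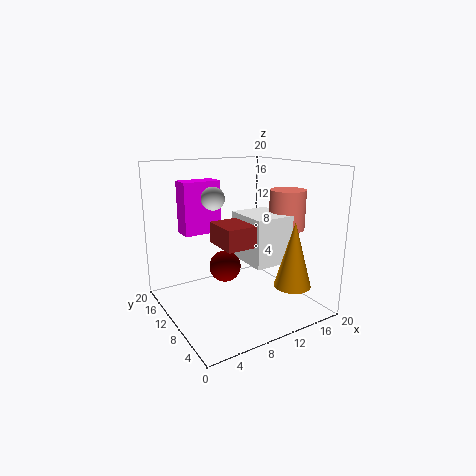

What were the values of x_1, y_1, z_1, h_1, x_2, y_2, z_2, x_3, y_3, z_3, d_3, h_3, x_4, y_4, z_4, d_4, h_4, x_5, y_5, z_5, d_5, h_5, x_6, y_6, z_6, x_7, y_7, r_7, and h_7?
x_1 = 15; y_1 = 4; z_1 = 4; h_1 = 9; x_2 = 6.5; y_2 = 7.5; z_2 = 7.5; x_3 = 4; y_3 = 2; z_3 = 11.5; d_3 = 4.5; h_3 = 2.5; x_4 = 10; y_4 = 5; z_4 = 7; d_4 = 6.5; h_4 = 6.5; x_5 = 4; y_5 = 14; z_5 = 10; d_5 = 3; h_5 = 7.5; x_6 = 6; y_6 = 9.5; z_6 = 16; x_7 = 16.5; y_7 = 7.5; r_7 = 2.5; h_7 = 5.5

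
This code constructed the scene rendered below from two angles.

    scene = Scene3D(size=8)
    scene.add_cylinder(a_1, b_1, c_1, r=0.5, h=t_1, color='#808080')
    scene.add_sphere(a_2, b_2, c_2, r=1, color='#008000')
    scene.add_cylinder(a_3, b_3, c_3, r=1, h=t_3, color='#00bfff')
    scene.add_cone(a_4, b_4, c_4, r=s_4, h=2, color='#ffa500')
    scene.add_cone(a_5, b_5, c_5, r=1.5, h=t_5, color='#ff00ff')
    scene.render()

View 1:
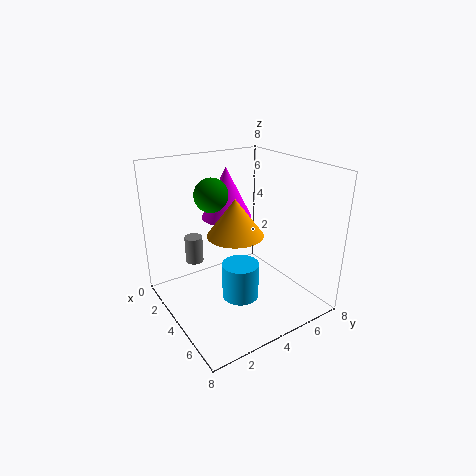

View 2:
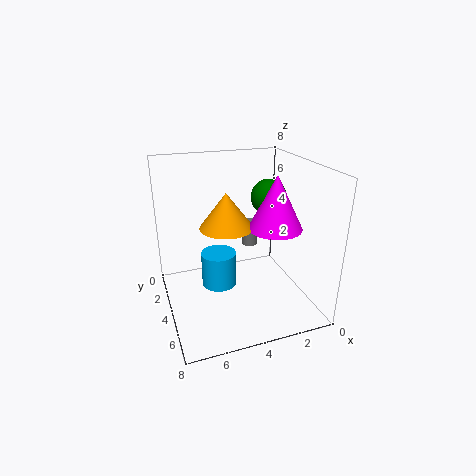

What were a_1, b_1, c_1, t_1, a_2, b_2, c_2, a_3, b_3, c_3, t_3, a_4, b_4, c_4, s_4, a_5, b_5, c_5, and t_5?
a_1 = 2.5
b_1 = 2
c_1 = 2.5
t_1 = 1.5
a_2 = 2
b_2 = 3.5
c_2 = 6
a_3 = 5
b_3 = 3.5
c_3 = 1
t_3 = 2
a_4 = 4.5
b_4 = 3.5
c_4 = 4.5
s_4 = 1.5
a_5 = 2
b_5 = 4.5
c_5 = 4.5
t_5 = 3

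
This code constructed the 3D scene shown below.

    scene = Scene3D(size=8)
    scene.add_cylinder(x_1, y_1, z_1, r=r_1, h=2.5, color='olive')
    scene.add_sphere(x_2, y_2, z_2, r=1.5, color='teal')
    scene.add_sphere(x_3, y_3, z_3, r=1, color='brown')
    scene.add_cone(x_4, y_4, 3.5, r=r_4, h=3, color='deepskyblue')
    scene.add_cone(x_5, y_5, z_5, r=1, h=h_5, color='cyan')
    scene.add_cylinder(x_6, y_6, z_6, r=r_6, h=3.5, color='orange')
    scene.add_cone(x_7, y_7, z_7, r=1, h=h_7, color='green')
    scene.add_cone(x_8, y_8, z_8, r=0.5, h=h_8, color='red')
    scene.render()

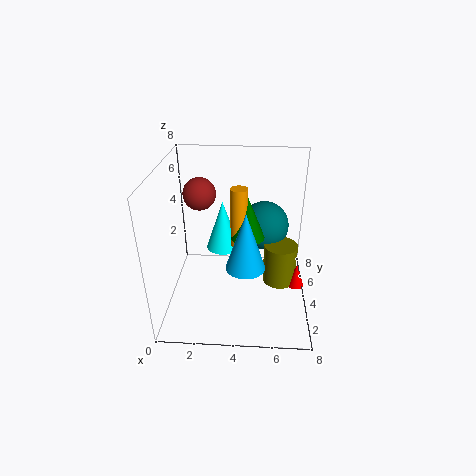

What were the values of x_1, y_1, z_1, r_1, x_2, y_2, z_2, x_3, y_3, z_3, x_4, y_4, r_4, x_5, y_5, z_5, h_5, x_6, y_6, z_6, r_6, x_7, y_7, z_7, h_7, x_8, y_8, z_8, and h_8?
x_1 = 6.5, y_1 = 5, z_1 = 0.5, r_1 = 1, x_2 = 5.5, y_2 = 6.5, z_2 = 3.5, x_3 = 1.5, y_3 = 6.5, z_3 = 5.5, x_4 = 4.5, y_4 = 2, r_4 = 1, x_5 = 3, y_5 = 5.5, z_5 = 2.5, h_5 = 3, x_6 = 4, y_6 = 5, z_6 = 3, r_6 = 0.5, x_7 = 4.5, y_7 = 5, z_7 = 3.5, h_7 = 2.5, x_8 = 7.5, y_8 = 4.5, z_8 = 0.5, h_8 = 1.5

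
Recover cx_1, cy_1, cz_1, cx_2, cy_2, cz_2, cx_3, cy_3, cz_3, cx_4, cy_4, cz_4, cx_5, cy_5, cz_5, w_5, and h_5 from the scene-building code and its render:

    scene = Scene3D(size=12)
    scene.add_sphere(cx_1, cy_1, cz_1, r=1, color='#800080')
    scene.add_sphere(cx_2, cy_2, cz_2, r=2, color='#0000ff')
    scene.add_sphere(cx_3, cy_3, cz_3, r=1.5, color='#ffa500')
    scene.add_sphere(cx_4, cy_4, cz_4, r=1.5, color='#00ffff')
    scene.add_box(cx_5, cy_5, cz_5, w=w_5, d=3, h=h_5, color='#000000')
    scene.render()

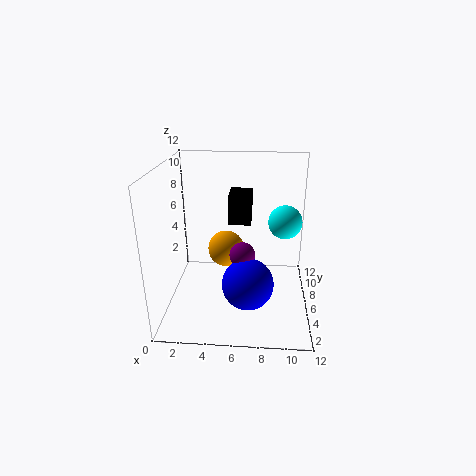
cx_1 = 6.5, cy_1 = 4, cz_1 = 5.5, cx_2 = 7, cy_2 = 3, cz_2 = 3.5, cx_3 = 5, cy_3 = 6, cz_3 = 5, cx_4 = 10, cy_4 = 8.5, cz_4 = 6.5, cx_5 = 5, cy_5 = 7.5, cz_5 = 6.5, w_5 = 2, h_5 = 2.5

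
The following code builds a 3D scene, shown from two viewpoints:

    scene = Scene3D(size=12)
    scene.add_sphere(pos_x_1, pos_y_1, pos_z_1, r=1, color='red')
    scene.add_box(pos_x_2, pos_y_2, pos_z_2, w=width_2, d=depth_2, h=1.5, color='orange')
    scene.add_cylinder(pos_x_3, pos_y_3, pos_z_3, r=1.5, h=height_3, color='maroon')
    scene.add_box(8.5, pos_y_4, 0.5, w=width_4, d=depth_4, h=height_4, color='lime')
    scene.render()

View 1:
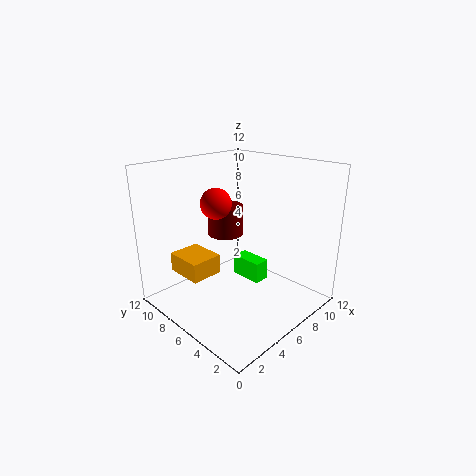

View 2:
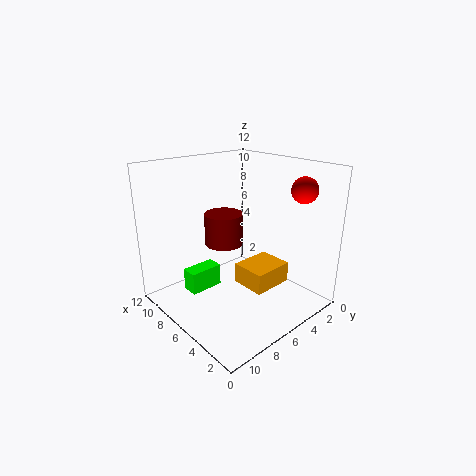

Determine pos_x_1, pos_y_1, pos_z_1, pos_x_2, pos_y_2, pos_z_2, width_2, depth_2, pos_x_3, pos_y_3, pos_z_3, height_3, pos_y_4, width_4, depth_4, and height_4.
pos_x_1 = 1.5; pos_y_1 = 3.5; pos_z_1 = 10.5; pos_x_2 = 1; pos_y_2 = 5.5; pos_z_2 = 4; width_2 = 2.5; depth_2 = 3; pos_x_3 = 6; pos_y_3 = 7.5; pos_z_3 = 6; height_3 = 2.5; pos_y_4 = 6; width_4 = 1.5; depth_4 = 3; height_4 = 2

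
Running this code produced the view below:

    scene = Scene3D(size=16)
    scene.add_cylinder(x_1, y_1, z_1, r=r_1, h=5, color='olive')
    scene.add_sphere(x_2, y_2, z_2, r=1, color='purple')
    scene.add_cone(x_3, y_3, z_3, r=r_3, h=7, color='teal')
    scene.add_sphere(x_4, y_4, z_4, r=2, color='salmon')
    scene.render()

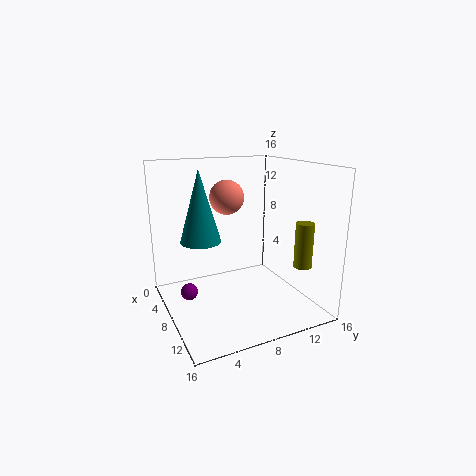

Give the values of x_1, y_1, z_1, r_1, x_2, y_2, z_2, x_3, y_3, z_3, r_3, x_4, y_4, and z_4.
x_1 = 12; y_1 = 14; z_1 = 5; r_1 = 1; x_2 = 5; y_2 = 3; z_2 = 1; x_3 = 10; y_3 = 3; z_3 = 9; r_3 = 2; x_4 = 5; y_4 = 8; z_4 = 12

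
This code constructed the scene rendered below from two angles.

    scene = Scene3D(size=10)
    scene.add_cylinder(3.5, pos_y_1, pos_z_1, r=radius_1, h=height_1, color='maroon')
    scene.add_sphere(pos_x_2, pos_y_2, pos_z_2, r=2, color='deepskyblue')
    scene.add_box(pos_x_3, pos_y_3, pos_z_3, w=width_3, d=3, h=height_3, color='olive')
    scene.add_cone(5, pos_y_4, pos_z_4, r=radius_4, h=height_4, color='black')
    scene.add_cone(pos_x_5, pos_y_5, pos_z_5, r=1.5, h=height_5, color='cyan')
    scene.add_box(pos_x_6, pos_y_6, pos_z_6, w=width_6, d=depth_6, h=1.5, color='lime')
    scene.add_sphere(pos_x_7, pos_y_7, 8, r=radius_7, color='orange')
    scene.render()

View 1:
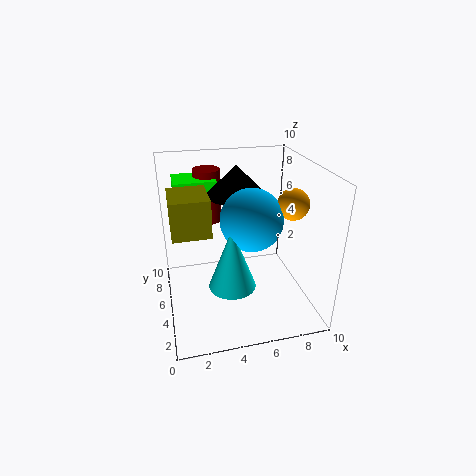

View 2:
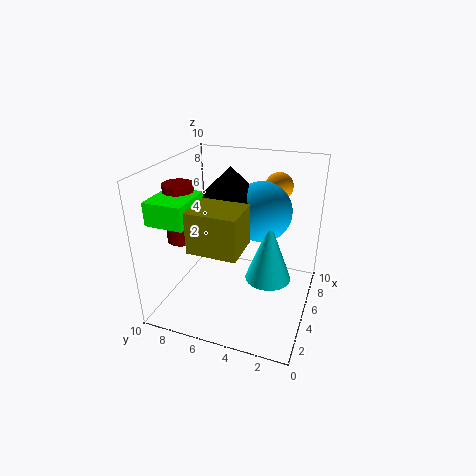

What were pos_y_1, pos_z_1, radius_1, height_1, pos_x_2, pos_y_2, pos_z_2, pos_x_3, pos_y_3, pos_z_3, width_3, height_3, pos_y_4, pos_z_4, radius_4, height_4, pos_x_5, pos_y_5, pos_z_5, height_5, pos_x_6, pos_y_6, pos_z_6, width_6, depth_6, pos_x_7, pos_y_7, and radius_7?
pos_y_1 = 8.5; pos_z_1 = 5; radius_1 = 1; height_1 = 4; pos_x_2 = 5.5; pos_y_2 = 3.5; pos_z_2 = 7; pos_x_3 = 0.5; pos_y_3 = 3.5; pos_z_3 = 6; width_3 = 2.5; height_3 = 2.5; pos_y_4 = 5.5; pos_z_4 = 8; radius_4 = 2; height_4 = 2; pos_x_5 = 4; pos_y_5 = 2.5; pos_z_5 = 3; height_5 = 4; pos_x_6 = 1; pos_y_6 = 7; pos_z_6 = 7; width_6 = 3; depth_6 = 2.5; pos_x_7 = 8; pos_y_7 = 3; radius_7 = 1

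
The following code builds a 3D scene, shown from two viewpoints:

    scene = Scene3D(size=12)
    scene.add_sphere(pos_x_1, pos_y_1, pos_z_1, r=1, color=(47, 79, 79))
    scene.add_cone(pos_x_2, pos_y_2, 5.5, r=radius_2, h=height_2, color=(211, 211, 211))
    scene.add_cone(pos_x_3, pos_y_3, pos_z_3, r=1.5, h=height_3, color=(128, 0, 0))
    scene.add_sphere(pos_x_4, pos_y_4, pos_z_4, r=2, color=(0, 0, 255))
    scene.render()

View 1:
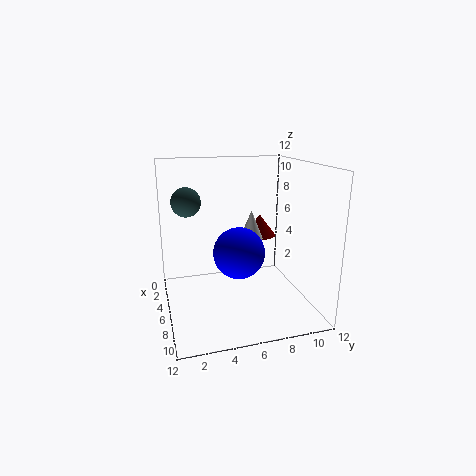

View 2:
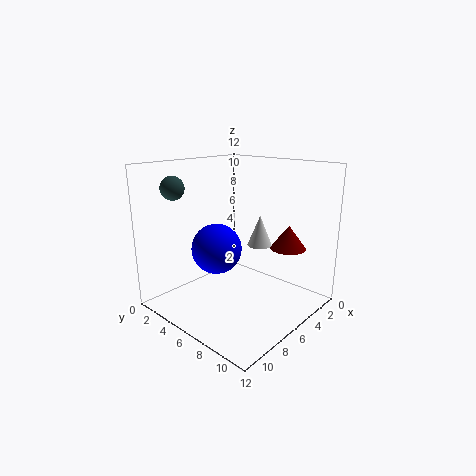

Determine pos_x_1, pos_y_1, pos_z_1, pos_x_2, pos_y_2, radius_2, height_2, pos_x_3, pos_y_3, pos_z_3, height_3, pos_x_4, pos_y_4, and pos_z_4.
pos_x_1 = 9, pos_y_1 = 1.5, pos_z_1 = 10, pos_x_2 = 5, pos_y_2 = 7.5, radius_2 = 1, height_2 = 2.5, pos_x_3 = 3, pos_y_3 = 9, pos_z_3 = 5, height_3 = 2, pos_x_4 = 8, pos_y_4 = 5.5, pos_z_4 = 5.5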